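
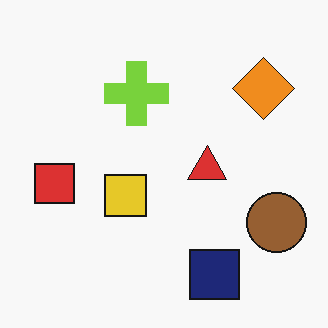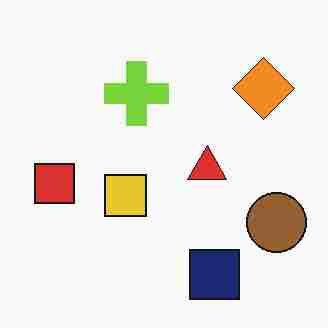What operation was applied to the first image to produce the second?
The image was heavily JPEG-compressed with obvious blocking artifacts.

Blocky 8×8 compression artifacts appear around shape edges and the flat background shows ringing — characteristic JPEG degradation.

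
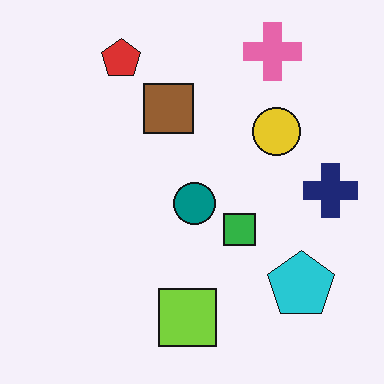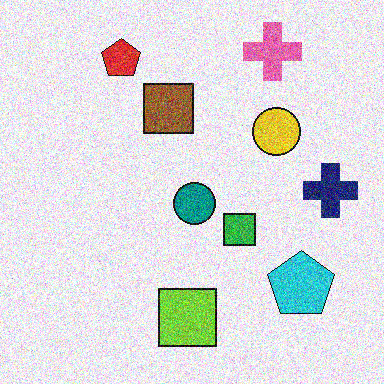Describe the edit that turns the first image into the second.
The image was degraded with heavy additive noise.

Random speckle covers the whole image, including the flat background.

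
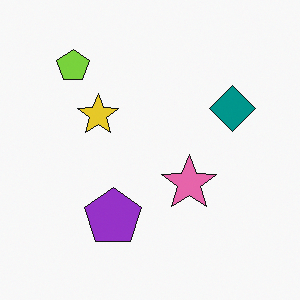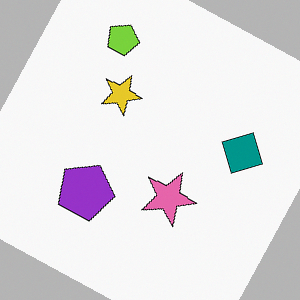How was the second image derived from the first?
It was rotated clockwise by a clearly visible amount.

Every shape is tilted by the same angle and the image corners show triangular fill wedges — a whole-image rotation by a non-right angle.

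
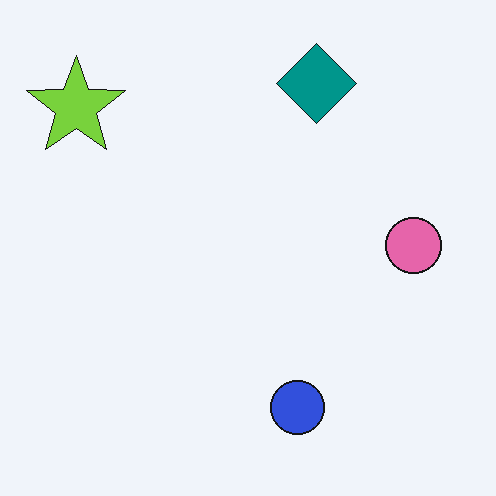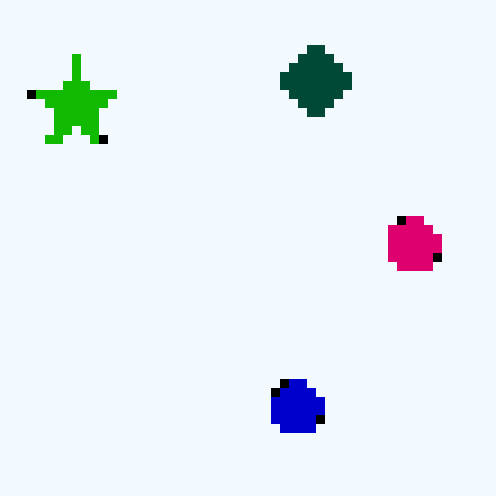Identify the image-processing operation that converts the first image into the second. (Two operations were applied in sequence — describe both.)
The image was boosted in contrast, then coarsely pixelated.

Tones are pushed away from mid-grey across the whole image — a global contrast change. Shapes are reduced to large square blocks; fine edges and outlines are lost — a downscale-then-upscale (mosaic) effect.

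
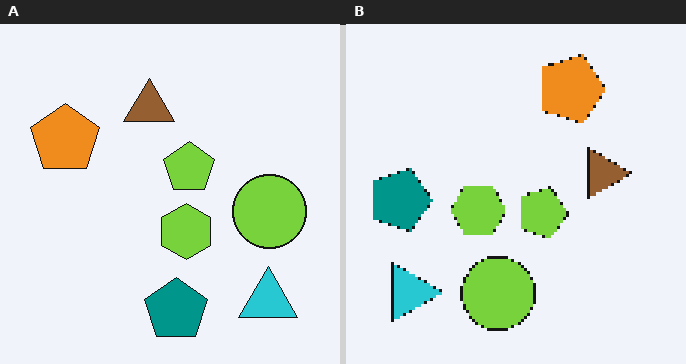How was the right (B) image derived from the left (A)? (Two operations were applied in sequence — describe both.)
The right (B) image is the left (A) rotated 90° clockwise, then lightly pixelated (a mild mosaic effect).

The cyan triangle sits in the bottom-right of the left (A) image and the bottom-left of the right (B) — consistent with a whole-image 90° clockwise rotation. Shapes are reduced to large square blocks; fine edges and outlines are lost — a downscale-then-upscale (mosaic) effect.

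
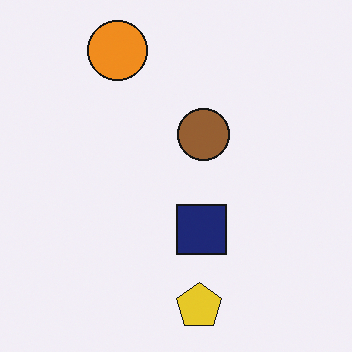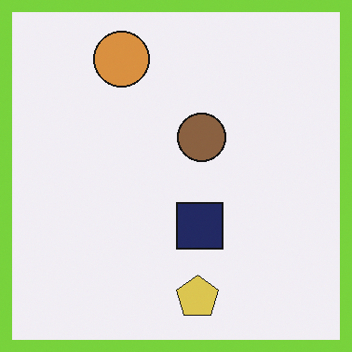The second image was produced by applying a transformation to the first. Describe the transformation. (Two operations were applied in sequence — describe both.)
The second image is the first slightly desaturated, then framed with a lime border.

All colors are more muted and greyish — a global saturation change. A solid lime frame runs around the edge of the second image, with the content slightly shrunk inside it.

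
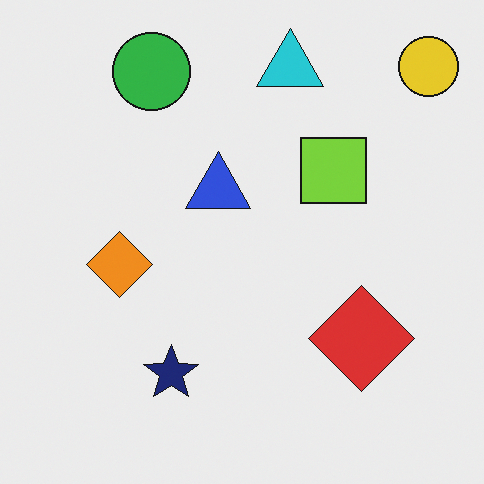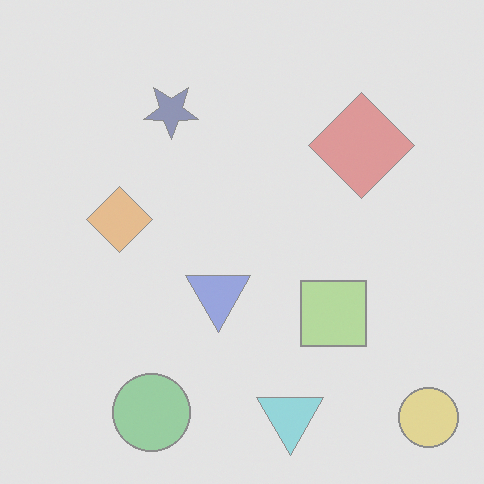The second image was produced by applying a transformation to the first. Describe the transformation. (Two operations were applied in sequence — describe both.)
Washed out (contrast reduced), then flipped vertically (top ↔ bottom).

Tones are pushed toward mid-grey across the whole image — a global contrast change. The yellow circle is in the top-right of the first image and the bottom-right of the second — shapes on opposite sides of the horizontal midline have swapped in a mirror flip.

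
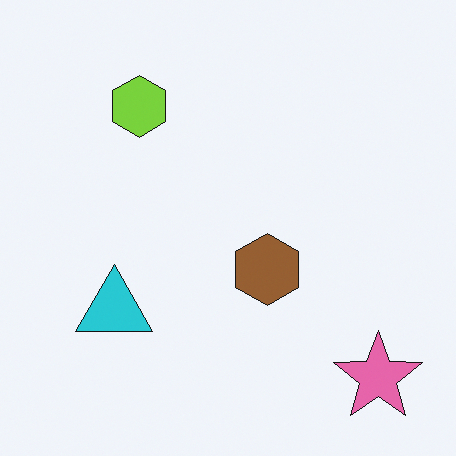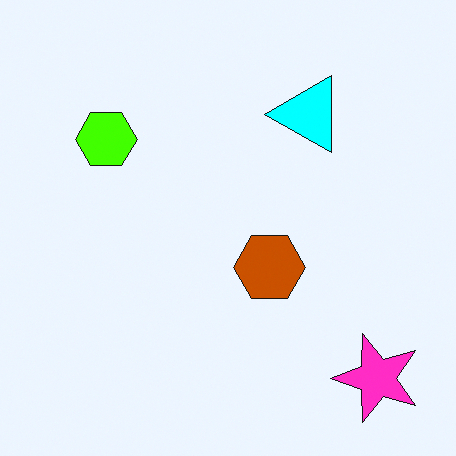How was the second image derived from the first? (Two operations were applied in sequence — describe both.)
The transformation is: transposed (reflected across the top-left ↔ bottom-right diagonal), then made much more vivid (saturation change).

Shapes have swapped their row and column positions — what was in the top-right is now in the bottom-left — a diagonal reflection. All colors are more vivid — a global saturation change.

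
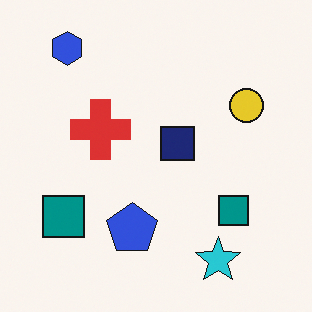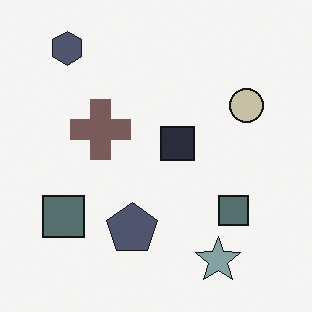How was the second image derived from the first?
The image was made much more muted (saturation change).

All colors are more muted and greyish — a global saturation change.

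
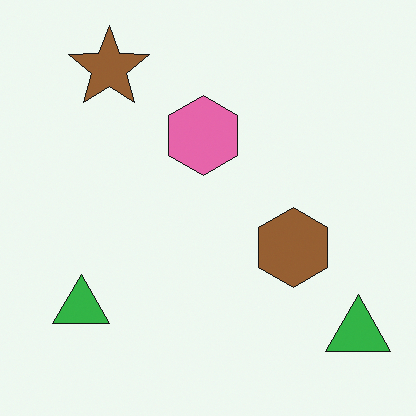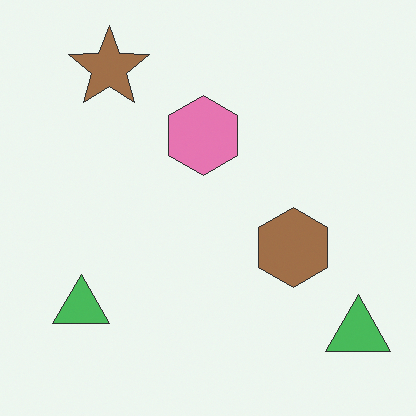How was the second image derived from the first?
It was given slightly reduced contrast.

Tones are pushed toward mid-grey across the whole image — a global contrast change.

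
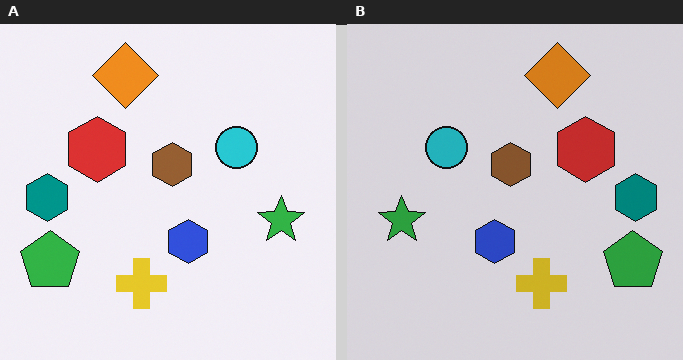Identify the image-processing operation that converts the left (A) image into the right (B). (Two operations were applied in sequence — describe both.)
The image was flipped horizontally (left ↔ right), then slightly darkened.

The teal hexagon is in the left of the left (A) image and the right of the right (B) — shapes on opposite sides of the vertical midline have swapped in a mirror flip. Every pixel — background and shapes alike — is uniformly darkened.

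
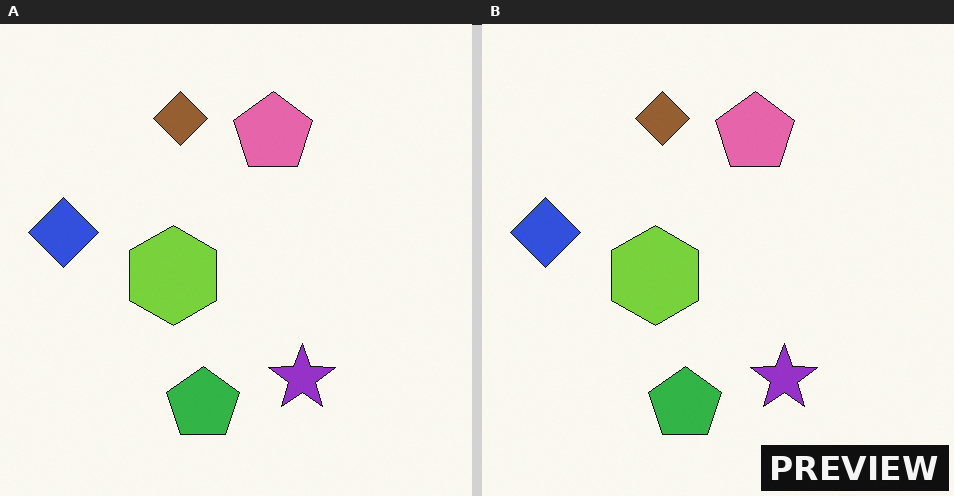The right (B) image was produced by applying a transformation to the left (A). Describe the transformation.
The image was watermarked with the text "PREVIEW" in the lower-right corner.

A dark label reading "PREVIEW" appears in the lower-right corner.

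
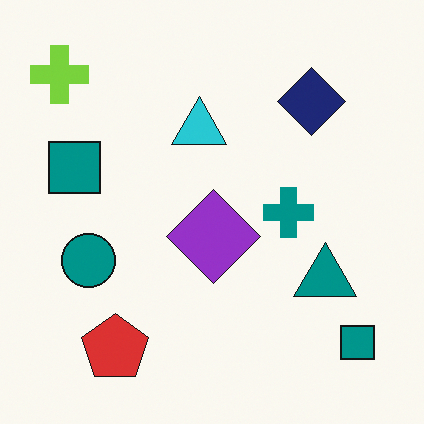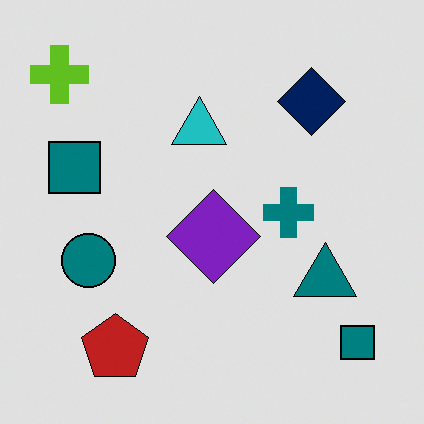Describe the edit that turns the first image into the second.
It was moderately posterized.

Each flat color has snapped to a coarser quantized level — most visibly, the near-white background has dropped to a flat grey.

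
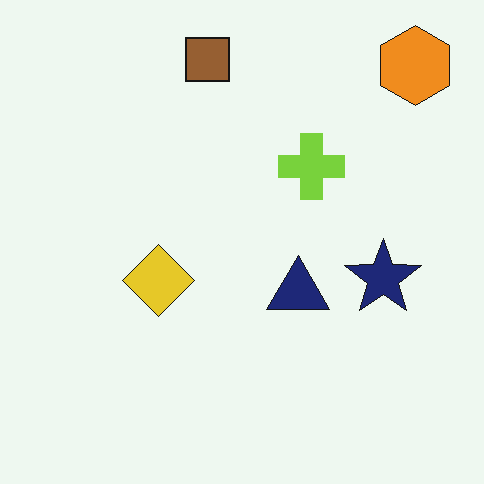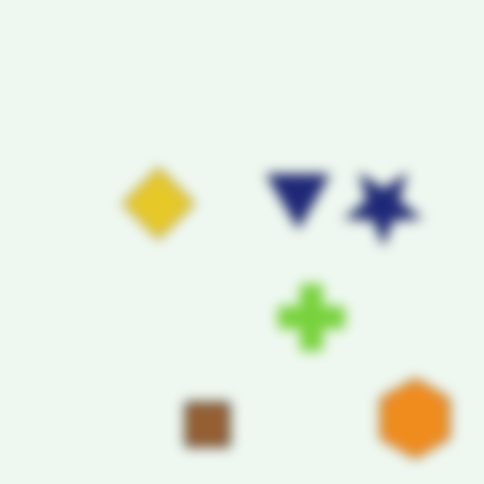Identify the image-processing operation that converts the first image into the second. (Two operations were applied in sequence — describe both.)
The second image is the first heavily blurred, then flipped vertically (top ↔ bottom).

Shape edges and outlines are uniformly softened across the whole image. The brown square is in the top of the first image and the bottom of the second — shapes on opposite sides of the horizontal midline have swapped in a mirror flip.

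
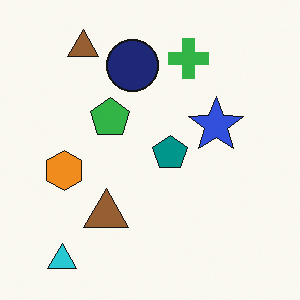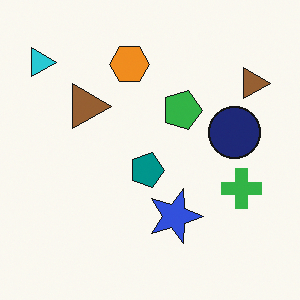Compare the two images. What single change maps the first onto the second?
The second image is the first rotated 90° clockwise.

The cyan triangle sits in the bottom-left of the first image and the top-left of the second — consistent with a whole-image 90° clockwise rotation.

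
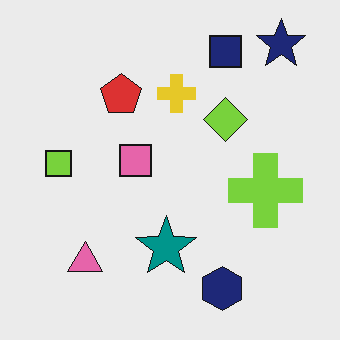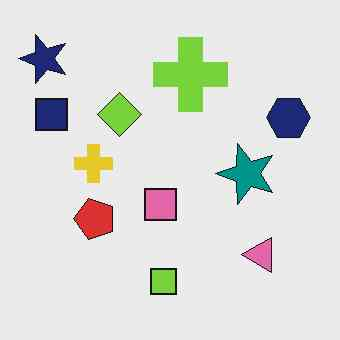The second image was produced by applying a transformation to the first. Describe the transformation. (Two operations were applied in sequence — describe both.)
The second image is the first rotated 90° counter-clockwise, then JPEG-compressed with visible artifacts.

The navy star sits in the top-right of the first image and the top-left of the second — consistent with a whole-image 90° counter-clockwise rotation. Blocky 8×8 compression artifacts appear around shape edges and the flat background shows ringing — characteristic JPEG degradation.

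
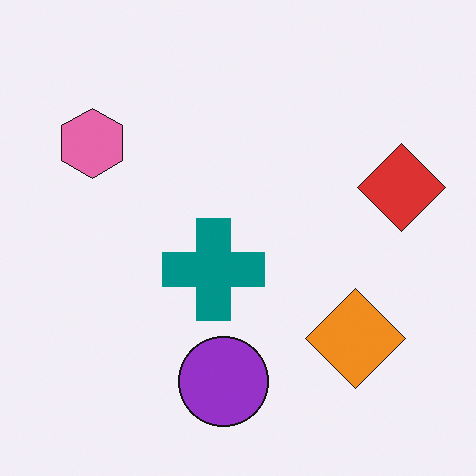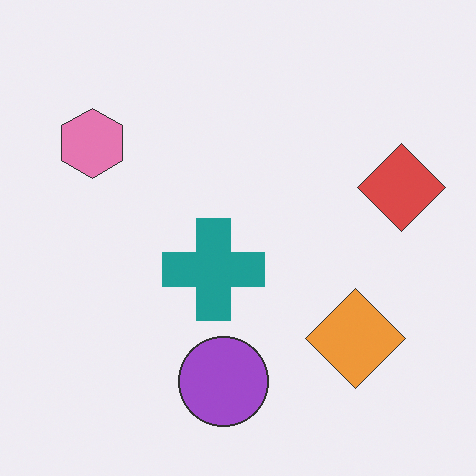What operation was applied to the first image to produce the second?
The transformation is: given slightly reduced contrast.

Tones are pushed toward mid-grey across the whole image — a global contrast change.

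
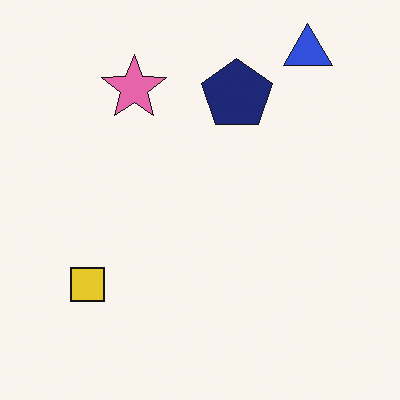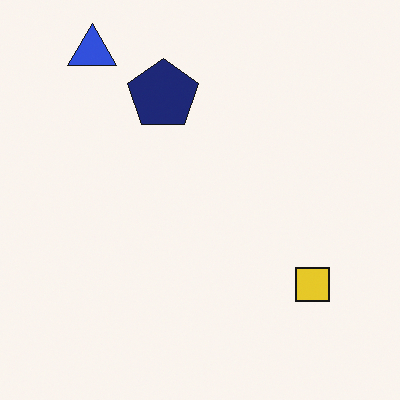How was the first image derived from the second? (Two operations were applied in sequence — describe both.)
The transformation is: flipped horizontally (left ↔ right), then overlaid with an additional pink star.

The yellow square is in the bottom-right of the second image and the bottom-left of the first — shapes on opposite sides of the vertical midline have swapped in a mirror flip. A pink star appears in the first image that is absent from the second.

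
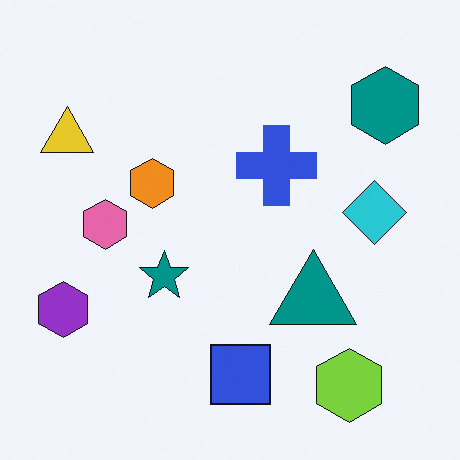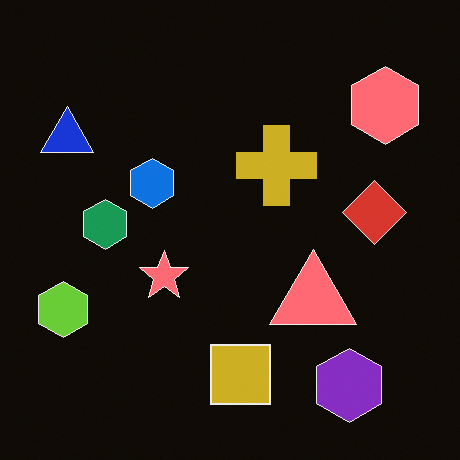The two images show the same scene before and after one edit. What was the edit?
The image was color-inverted (negative).

The light background has become dark and every shape's color is its complement — a photographic negative.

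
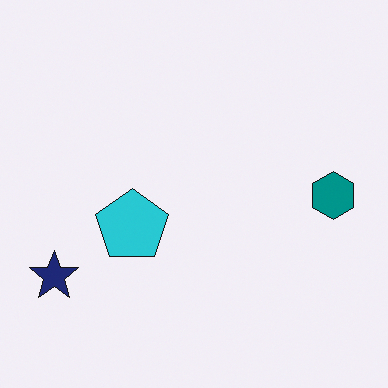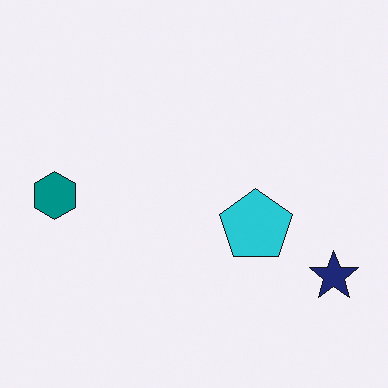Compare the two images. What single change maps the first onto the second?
The second image is the first flipped horizontally (left ↔ right).

The navy star is in the bottom-left of the first image and the bottom-right of the second — shapes on opposite sides of the vertical midline have swapped in a mirror flip.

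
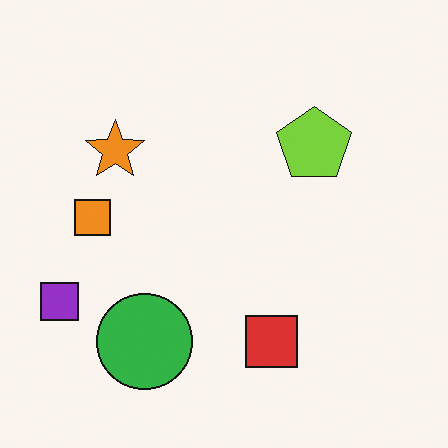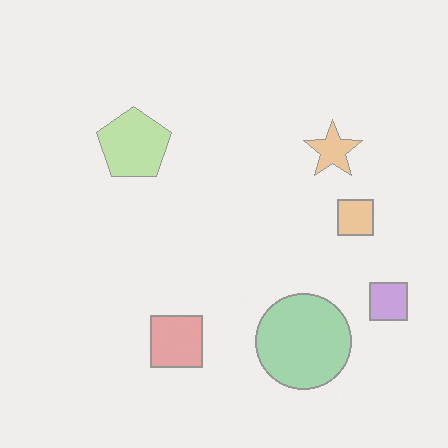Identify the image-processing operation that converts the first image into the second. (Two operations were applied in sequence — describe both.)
Washed out (contrast reduced), then flipped horizontally (left ↔ right).

Tones are pushed toward mid-grey across the whole image — a global contrast change. The purple square is in the bottom-left of the first image and the bottom-right of the second — shapes on opposite sides of the vertical midline have swapped in a mirror flip.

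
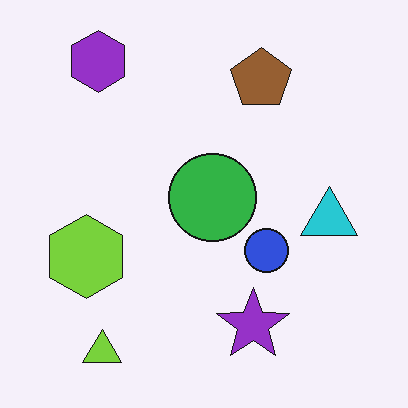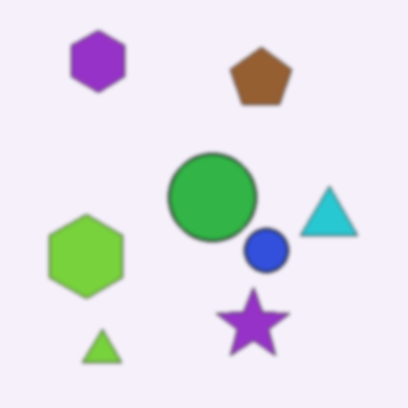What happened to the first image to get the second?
The image was lightly blurred.

Shape edges and outlines are uniformly softened across the whole image.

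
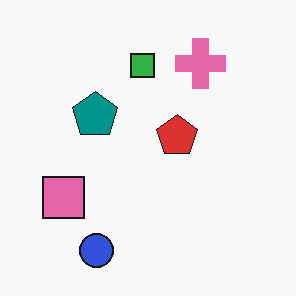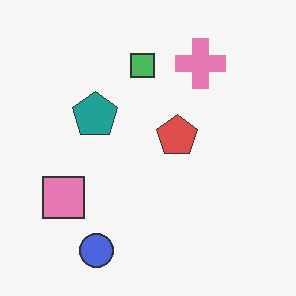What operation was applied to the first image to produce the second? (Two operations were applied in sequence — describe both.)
The transformation is: given slightly reduced contrast, then JPEG-compressed with visible artifacts.

Tones are pushed toward mid-grey across the whole image — a global contrast change. Blocky 8×8 compression artifacts appear around shape edges and the flat background shows ringing — characteristic JPEG degradation.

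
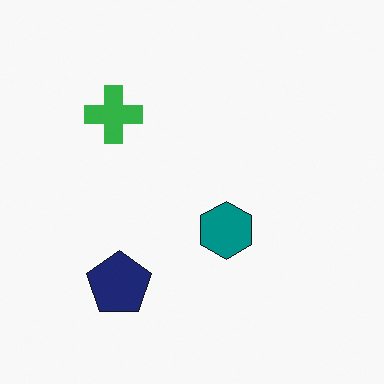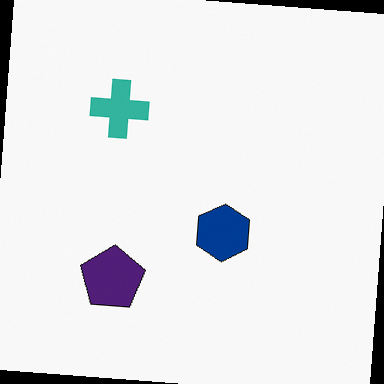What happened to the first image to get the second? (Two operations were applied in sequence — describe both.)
Rotated clockwise by a small amount, then hue-shifted slightly.

Every shape is tilted by the same angle and the image corners show triangular fill wedges — a whole-image rotation by a non-right angle. Every shape's color has rotated by the same amount around the hue wheel — a uniform hue shift.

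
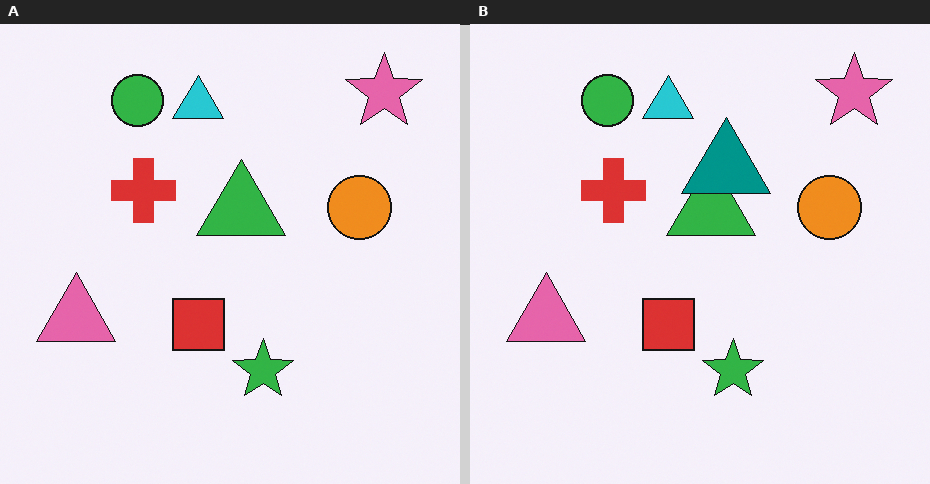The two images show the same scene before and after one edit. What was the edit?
This is the original image overlaid with an additional teal triangle.

A teal triangle appears in the right (B) image that is absent from the left (A).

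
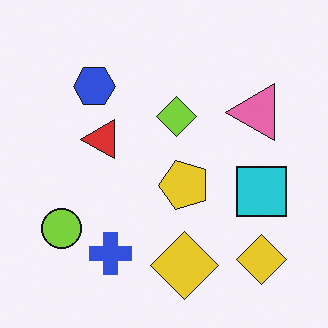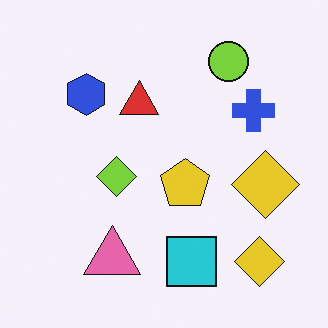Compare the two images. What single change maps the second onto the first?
The transformation is: transposed (reflected across the top-left ↔ bottom-right diagonal).

Shapes have swapped their row and column positions — what was in the top-right is now in the bottom-left — a diagonal reflection.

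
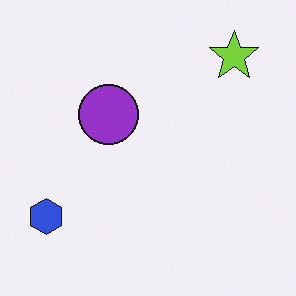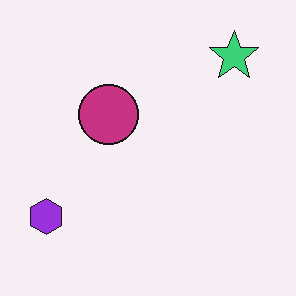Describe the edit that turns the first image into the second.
It was hue-shifted slightly.

Every shape's color has rotated by the same amount around the hue wheel — a uniform hue shift.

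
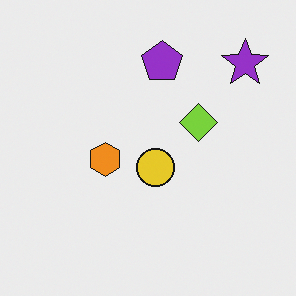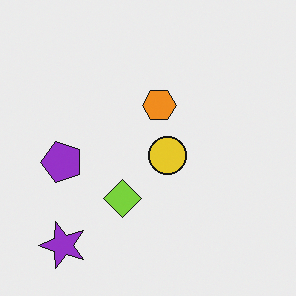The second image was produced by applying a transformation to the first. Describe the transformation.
Transposed (reflected across the top-left ↔ bottom-right diagonal).

Shapes have swapped their row and column positions — what was in the top-right is now in the bottom-left — a diagonal reflection.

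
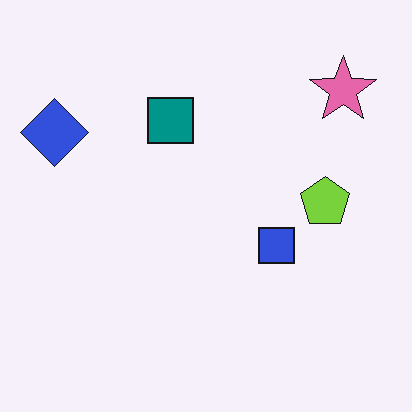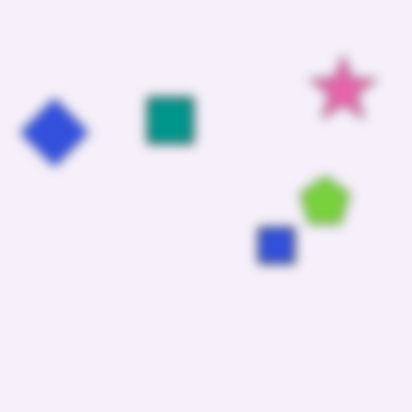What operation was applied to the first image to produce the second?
The image was strongly gaussian-blurred.

Shape edges and outlines are uniformly softened across the whole image.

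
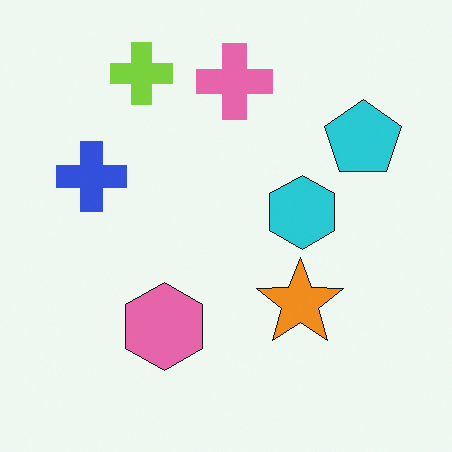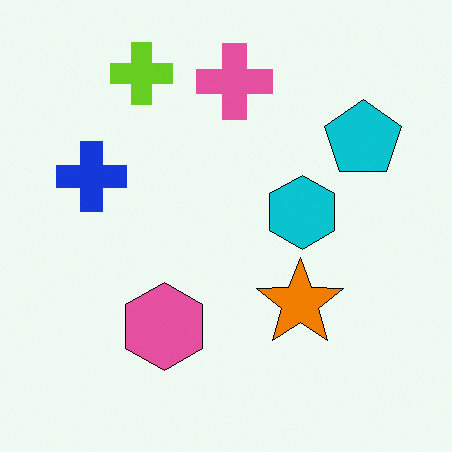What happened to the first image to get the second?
The transformation is: given slightly increased contrast.

Tones are pushed away from mid-grey across the whole image — a global contrast change.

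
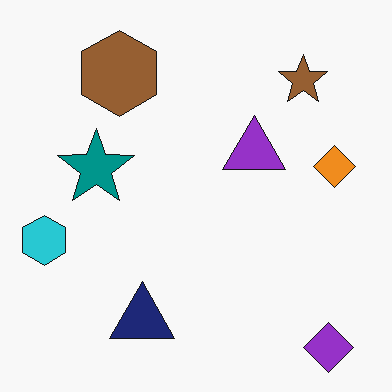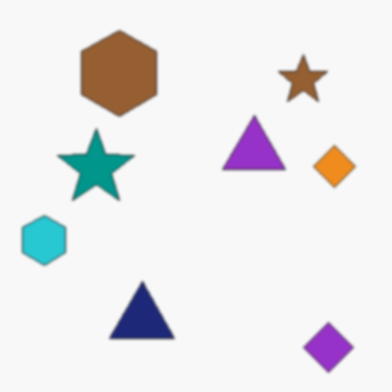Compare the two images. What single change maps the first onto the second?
The transformation is: given a subtle gaussian blur.

Shape edges and outlines are uniformly softened across the whole image.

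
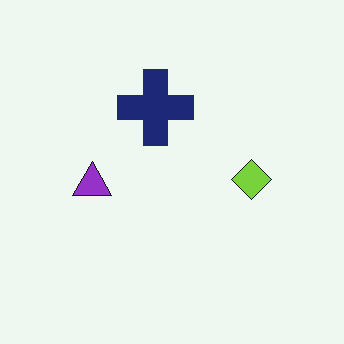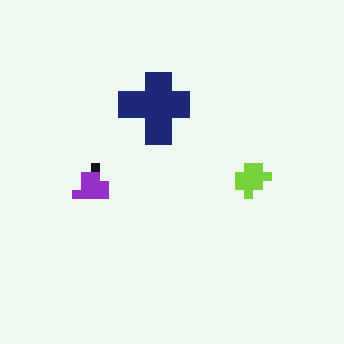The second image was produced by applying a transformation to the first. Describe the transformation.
This is the original image heavily pixelated into large blocks.

Shapes are reduced to large square blocks; fine edges and outlines are lost — a downscale-then-upscale (mosaic) effect.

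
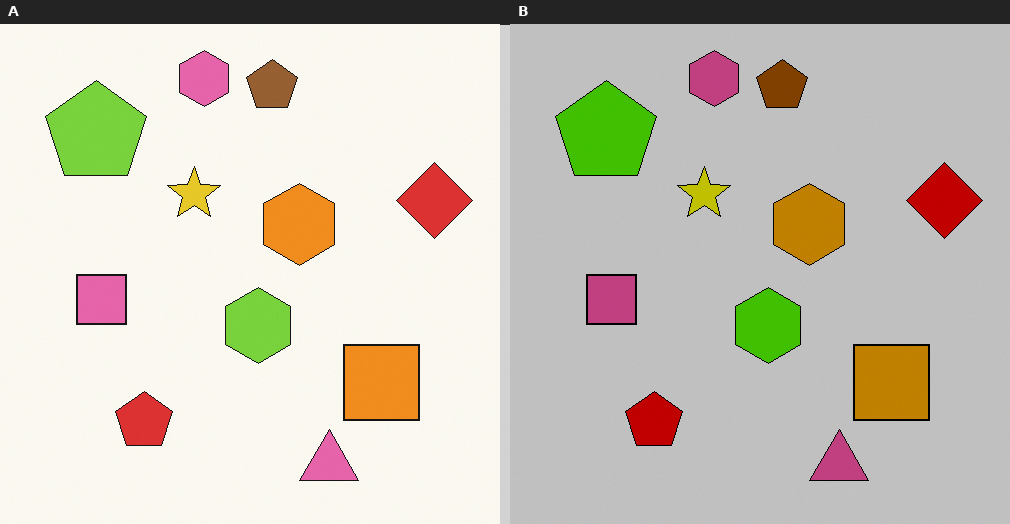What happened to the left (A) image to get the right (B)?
The right (B) image is the left (A) aggressively posterized.

Each flat color has snapped to a coarser quantized level — most visibly, the near-white background has dropped to a flat grey.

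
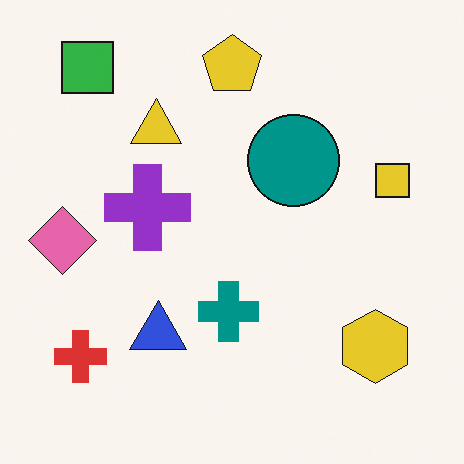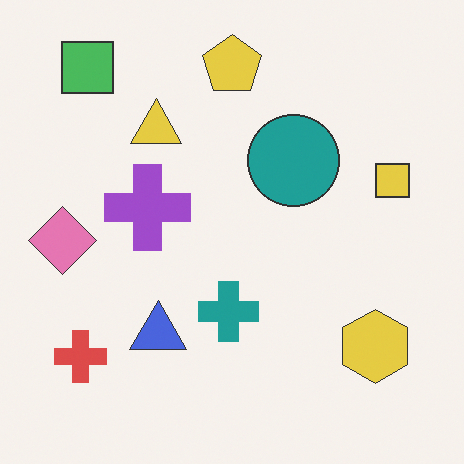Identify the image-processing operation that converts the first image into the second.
The transformation is: given slightly reduced contrast.

Tones are pushed toward mid-grey across the whole image — a global contrast change.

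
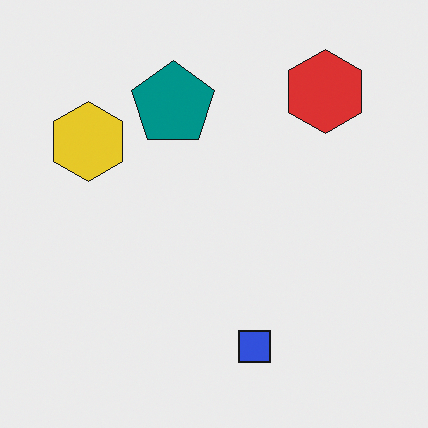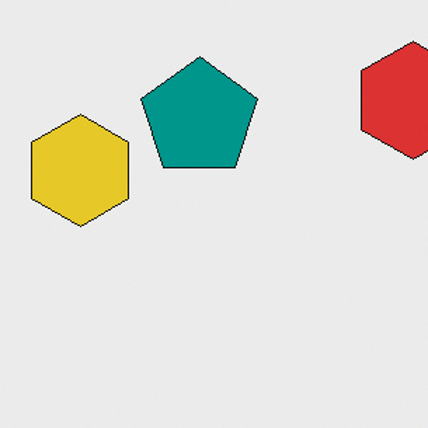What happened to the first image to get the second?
The image was cropped to a modestly smaller region and rescaled.

The visible shapes are larger and the field of view is narrower; shapes near the original edges may be partly or wholly outside the frame — a crop-and-rescale.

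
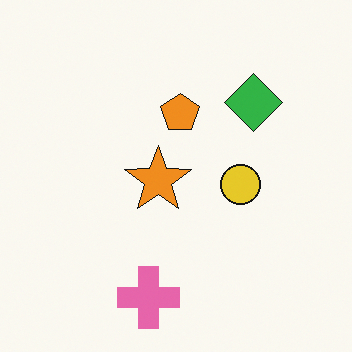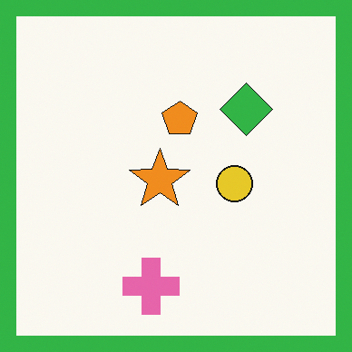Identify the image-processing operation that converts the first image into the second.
This is the original image framed with a green border.

A solid green frame runs around the edge of the second image, with the content slightly shrunk inside it.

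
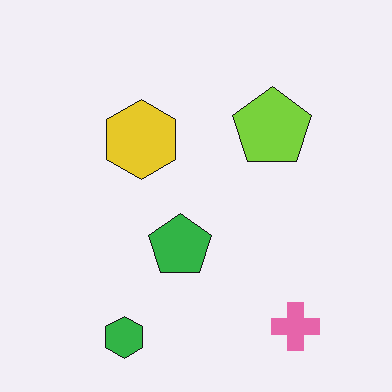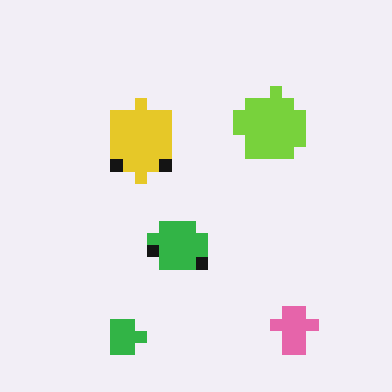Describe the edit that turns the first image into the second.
It was coarsely pixelated.

Shapes are reduced to large square blocks; fine edges and outlines are lost — a downscale-then-upscale (mosaic) effect.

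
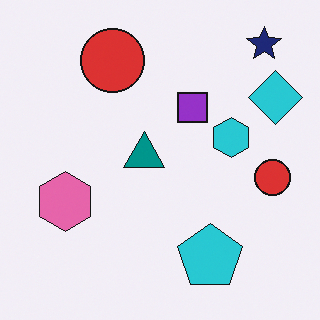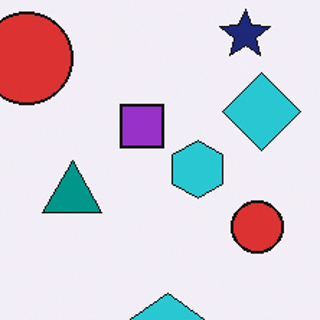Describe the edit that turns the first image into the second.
The transformation is: cropped slightly and scaled back up.

The visible shapes are larger and the field of view is narrower; shapes near the original edges may be partly or wholly outside the frame — a crop-and-rescale.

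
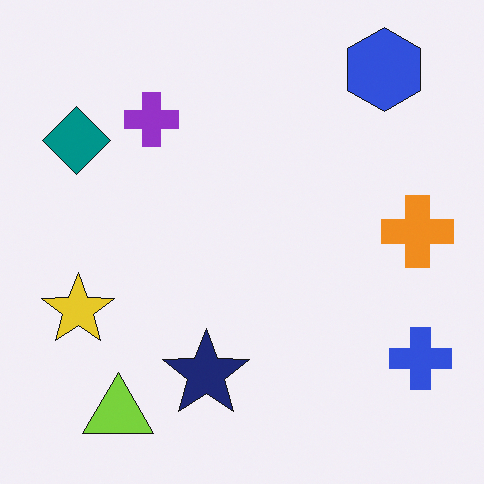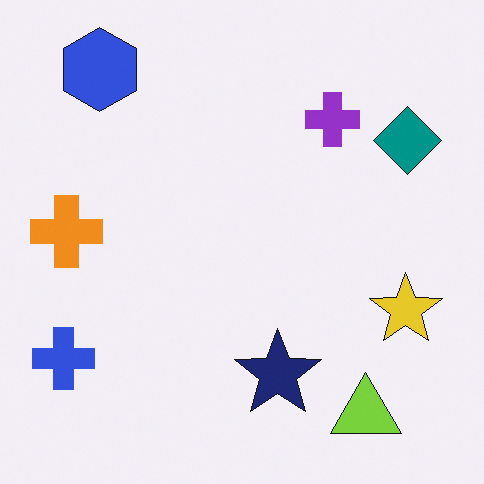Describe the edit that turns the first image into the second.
It was flipped horizontally (left ↔ right).

The blue cross is in the bottom-right of the first image and the bottom-left of the second — shapes on opposite sides of the vertical midline have swapped in a mirror flip.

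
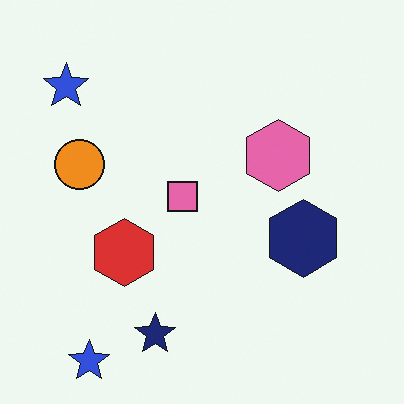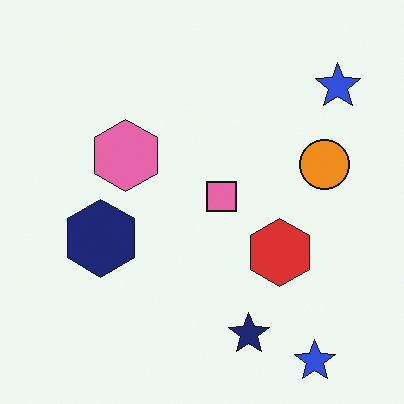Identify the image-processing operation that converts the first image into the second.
This is the original image flipped horizontally (left ↔ right).

The orange circle is in the left of the first image and the right of the second — shapes on opposite sides of the vertical midline have swapped in a mirror flip.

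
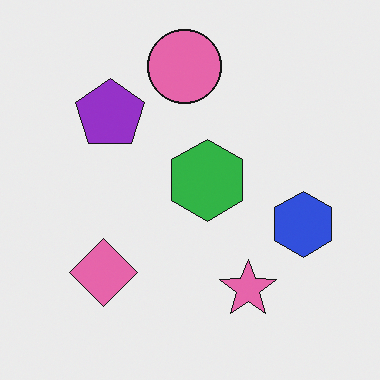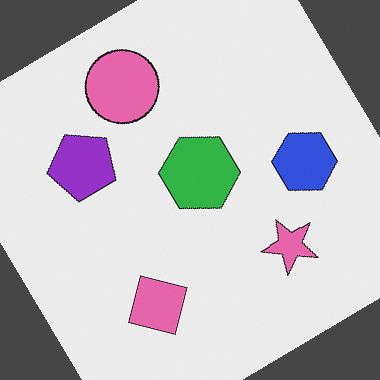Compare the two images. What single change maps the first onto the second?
The second image is the first rotated counter-clockwise by a large amount — several tens of degrees.

Every shape is tilted by the same angle and the image corners show triangular fill wedges — a whole-image rotation by a non-right angle.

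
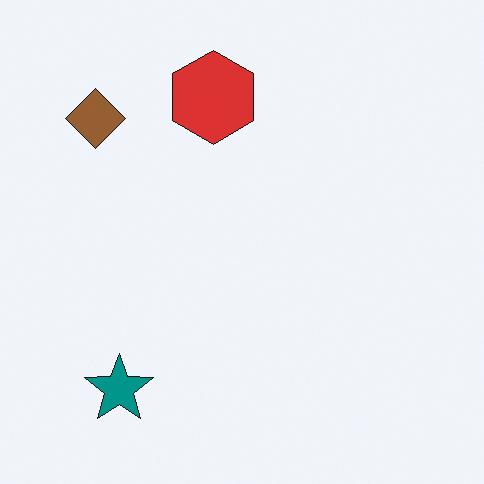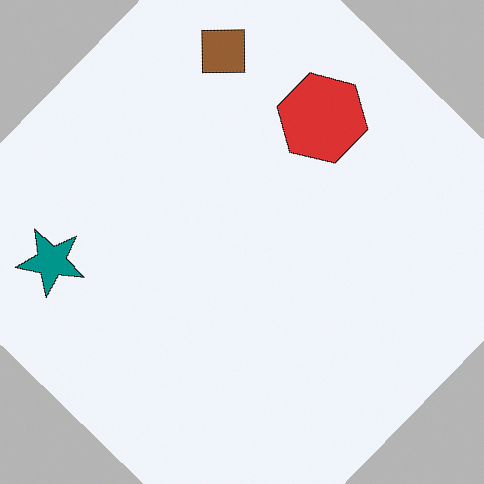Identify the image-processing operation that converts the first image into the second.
The image was rotated clockwise by a large amount — several tens of degrees.

Every shape is tilted by the same angle and the image corners show triangular fill wedges — a whole-image rotation by a non-right angle.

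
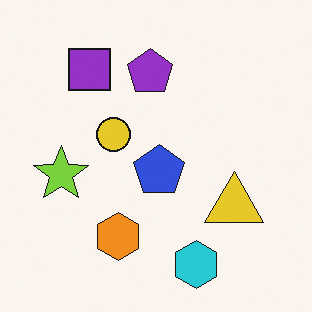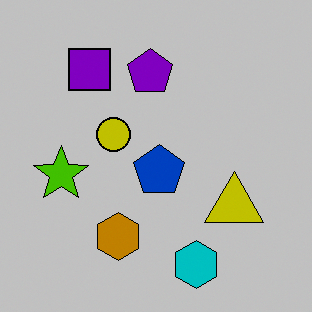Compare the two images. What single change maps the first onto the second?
The transformation is: heavily posterized to just a handful of flat colors.

Each flat color has snapped to a coarser quantized level — most visibly, the near-white background has dropped to a flat grey.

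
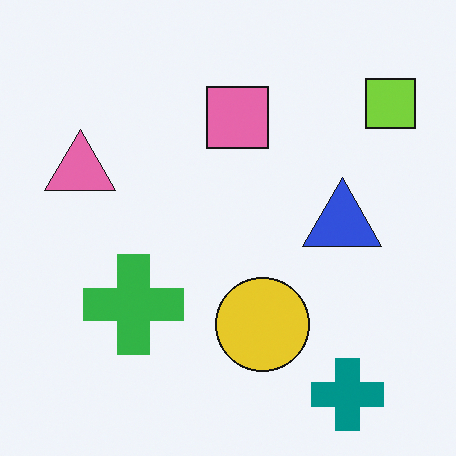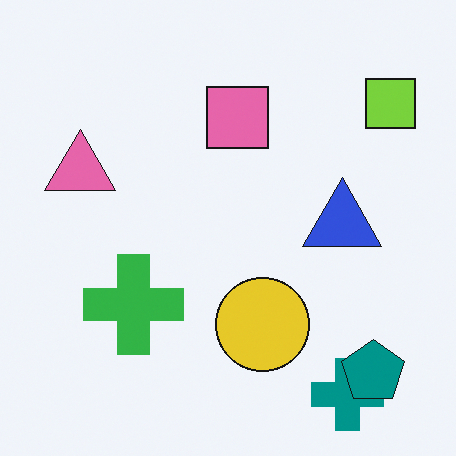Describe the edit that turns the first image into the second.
The second image is the first overlaid with an additional teal pentagon.

A teal pentagon appears in the second image that is absent from the first.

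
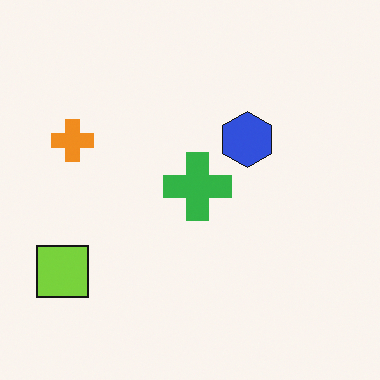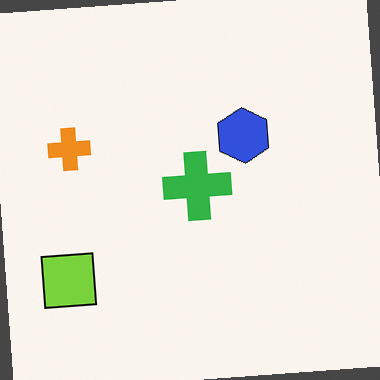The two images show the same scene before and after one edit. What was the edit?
The transformation is: rotated counter-clockwise by a small amount.

Every shape is tilted by the same angle and the image corners show triangular fill wedges — a whole-image rotation by a non-right angle.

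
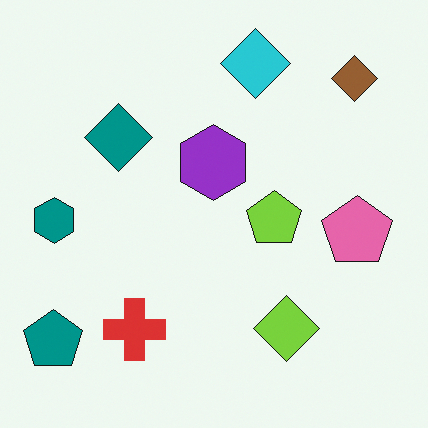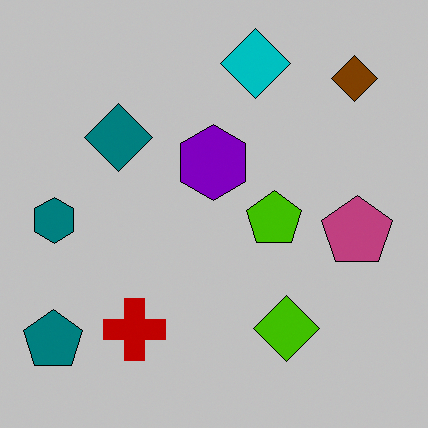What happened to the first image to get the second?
The image was aggressively posterized.

Each flat color has snapped to a coarser quantized level — most visibly, the near-white background has dropped to a flat grey.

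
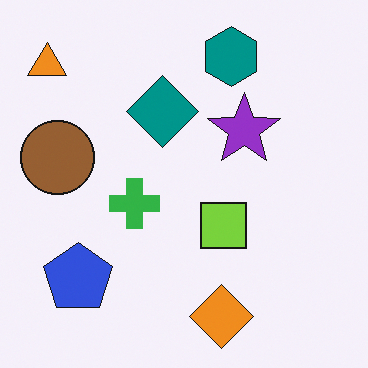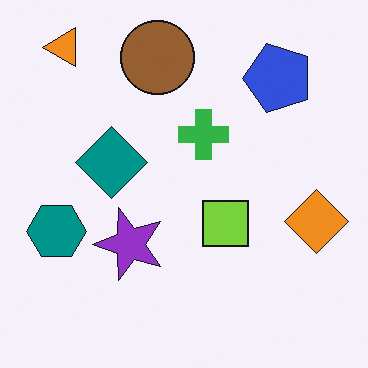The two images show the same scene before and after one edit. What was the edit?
It was transposed (reflected across the top-left ↔ bottom-right diagonal).

Shapes have swapped their row and column positions — what was in the top-right is now in the bottom-left — a diagonal reflection.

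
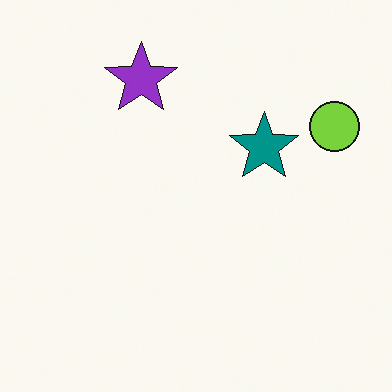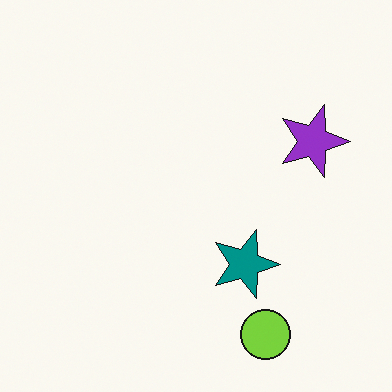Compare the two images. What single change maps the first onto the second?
It was rotated 90° clockwise.

The lime circle sits in the top-right of the first image and the bottom-right of the second — consistent with a whole-image 90° clockwise rotation.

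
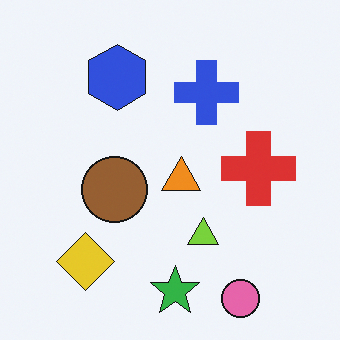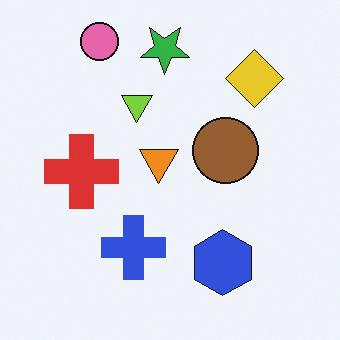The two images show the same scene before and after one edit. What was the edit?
Rotated 180°.

The pink circle sits in the bottom-right of the first image and the top-left of the second — consistent with a whole-image 180° rotation.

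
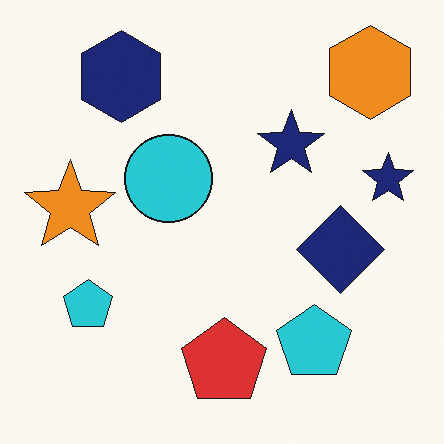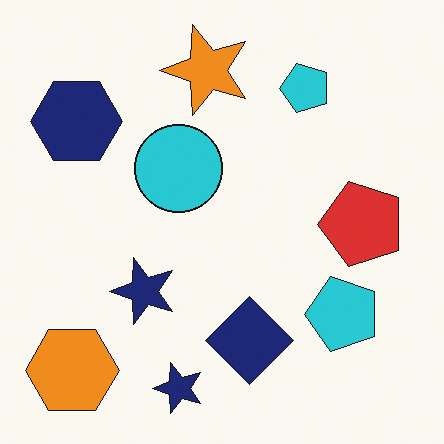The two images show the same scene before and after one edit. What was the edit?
Transposed (reflected across the top-left ↔ bottom-right diagonal).

Shapes have swapped their row and column positions — what was in the top-right is now in the bottom-left — a diagonal reflection.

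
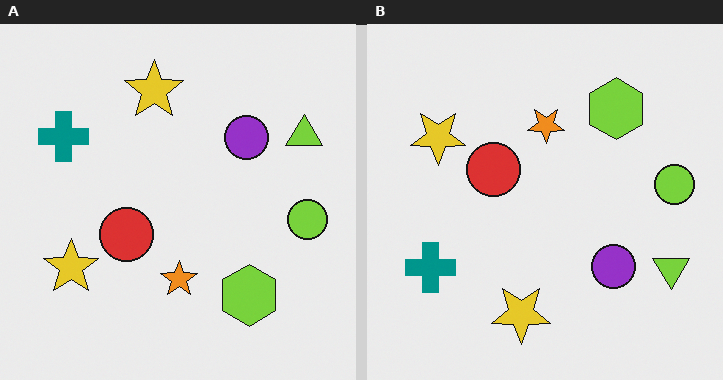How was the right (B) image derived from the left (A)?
The image was flipped vertically (top ↔ bottom).

The lime hexagon is in the bottom-right of the left (A) image and the top-right of the right (B) — shapes on opposite sides of the horizontal midline have swapped in a mirror flip.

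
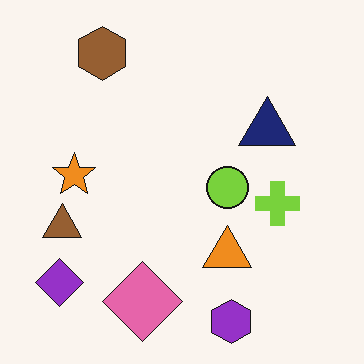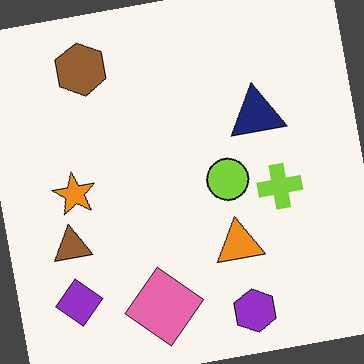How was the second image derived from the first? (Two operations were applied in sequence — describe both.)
The transformation is: rotated counter-clockwise by a few degrees, then JPEG-compressed with visible artifacts.

Every shape is tilted by the same angle and the image corners show triangular fill wedges — a whole-image rotation by a non-right angle. Blocky 8×8 compression artifacts appear around shape edges and the flat background shows ringing — characteristic JPEG degradation.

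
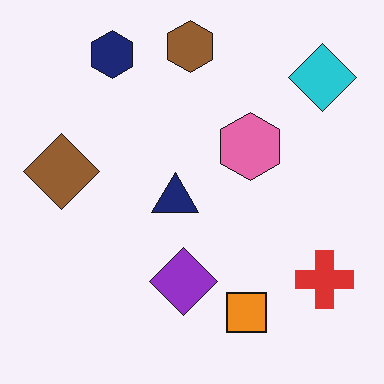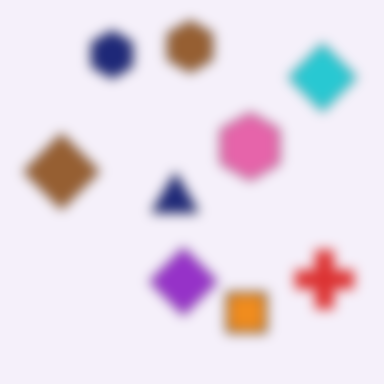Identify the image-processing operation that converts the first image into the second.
This is the original image strongly gaussian-blurred.

Shape edges and outlines are uniformly softened across the whole image.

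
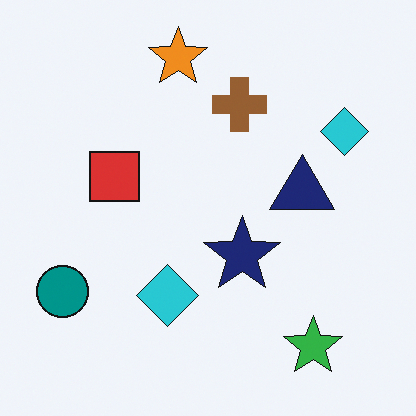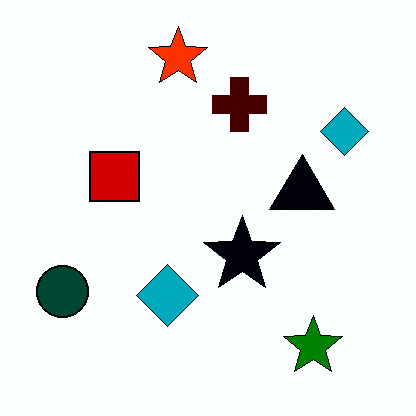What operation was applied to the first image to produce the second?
The transformation is: given much higher contrast.

Tones are pushed away from mid-grey across the whole image — a global contrast change.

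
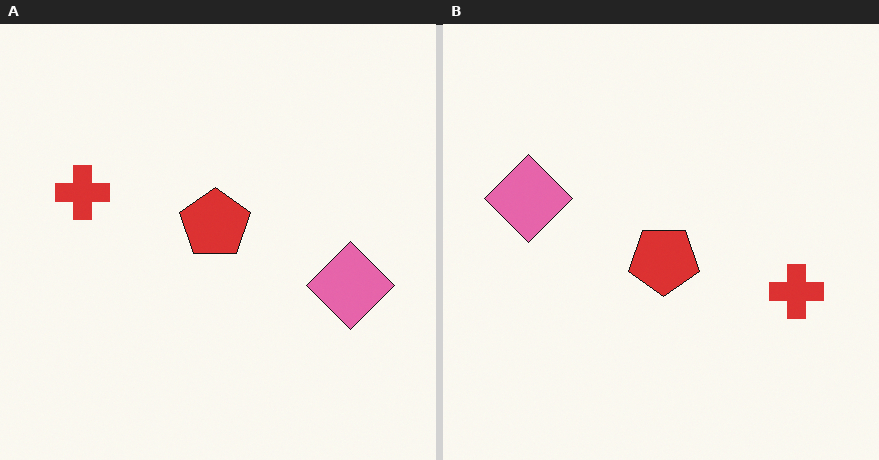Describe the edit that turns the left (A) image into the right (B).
It was rotated 180°.

The red cross sits in the left of the left (A) image and the right of the right (B) — consistent with a whole-image 180° rotation.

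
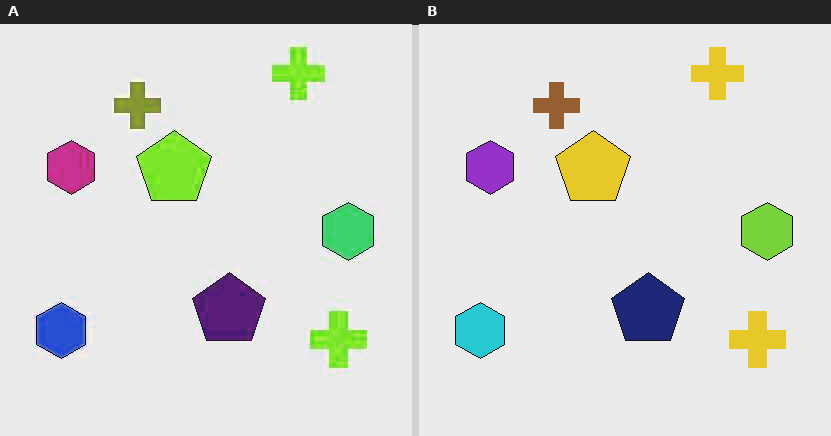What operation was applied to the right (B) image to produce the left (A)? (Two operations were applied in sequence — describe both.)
The image was JPEG-compressed with visible artifacts, then hue-shifted by a small amount.

Blocky 8×8 compression artifacts appear around shape edges and the flat background shows ringing — characteristic JPEG degradation. Every shape's color has rotated by the same amount around the hue wheel — a uniform hue shift.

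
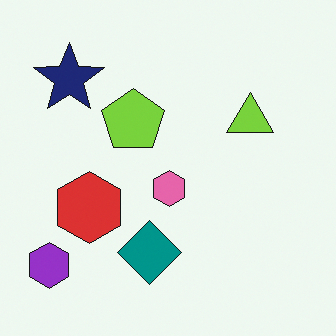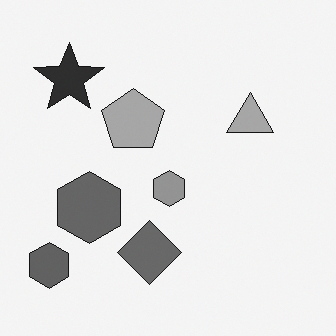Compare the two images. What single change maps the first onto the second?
It was converted to grayscale.

All color is removed — every shape is now a shade of grey.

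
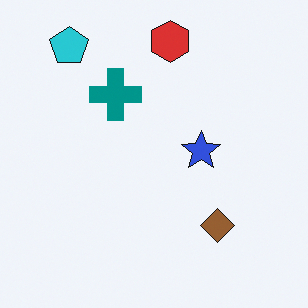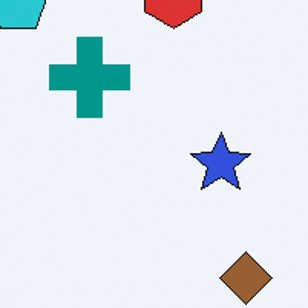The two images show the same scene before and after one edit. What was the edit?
The transformation is: cropped to a modestly smaller region and rescaled.

The visible shapes are larger and the field of view is narrower; shapes near the original edges may be partly or wholly outside the frame — a crop-and-rescale.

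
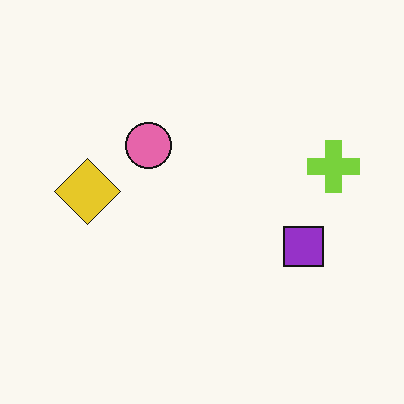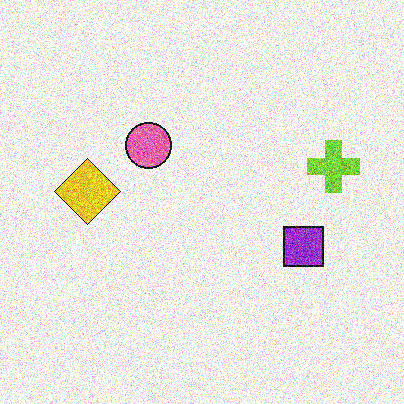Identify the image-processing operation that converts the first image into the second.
The second image is the first degraded with heavy additive noise.

Random speckle covers the whole image, including the flat background.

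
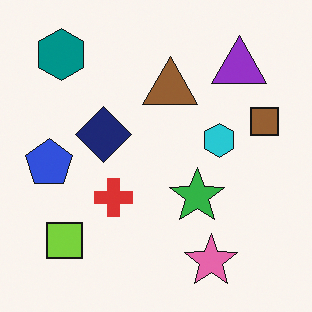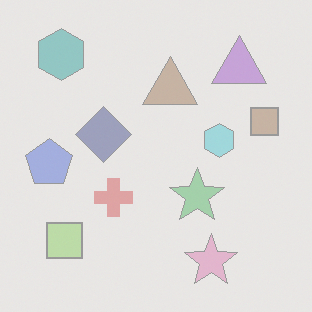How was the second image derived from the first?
It was washed out (contrast reduced).

Tones are pushed toward mid-grey across the whole image — a global contrast change.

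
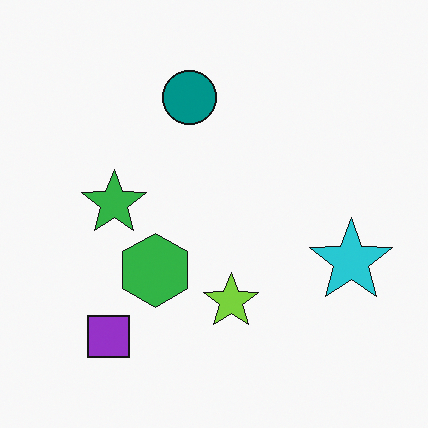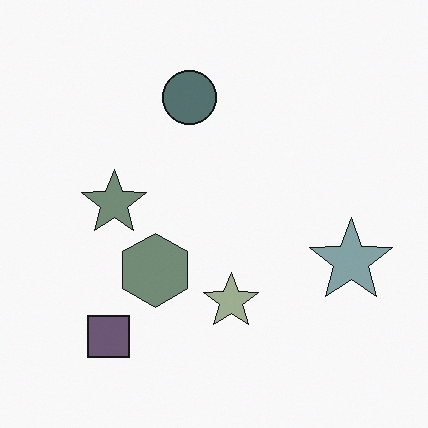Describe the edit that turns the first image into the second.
It was heavily desaturated.

All colors are more muted and greyish — a global saturation change.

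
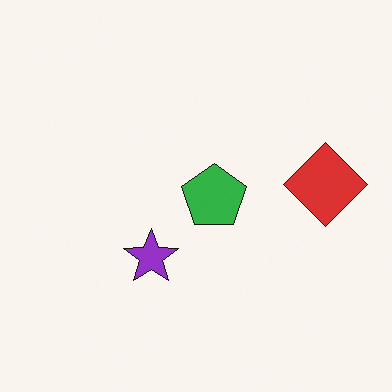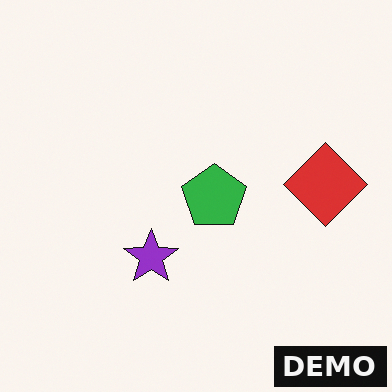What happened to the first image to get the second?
The image was watermarked with the text "DEMO" in the lower-right corner.

A dark label reading "DEMO" appears in the lower-right corner.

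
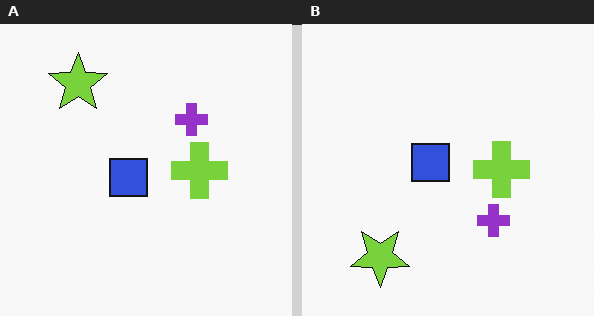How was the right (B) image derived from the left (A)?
The image was flipped vertically (top ↔ bottom).

The lime star is in the top-left of the left (A) image and the bottom-left of the right (B) — shapes on opposite sides of the horizontal midline have swapped in a mirror flip.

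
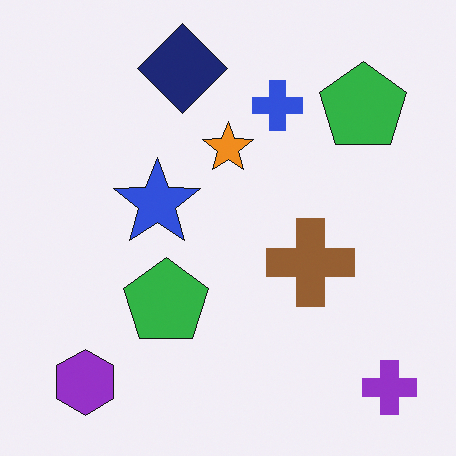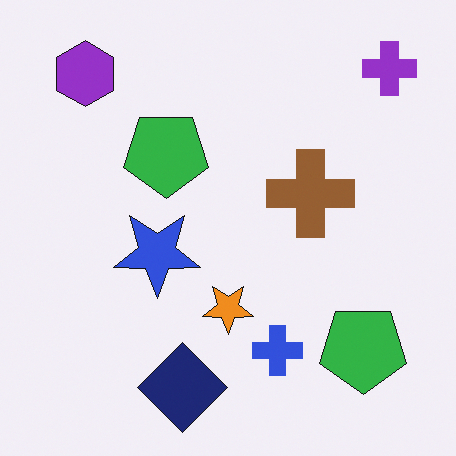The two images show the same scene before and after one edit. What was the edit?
The image was flipped vertically (top ↔ bottom).

The navy diamond is in the top of the first image and the bottom of the second — shapes on opposite sides of the horizontal midline have swapped in a mirror flip.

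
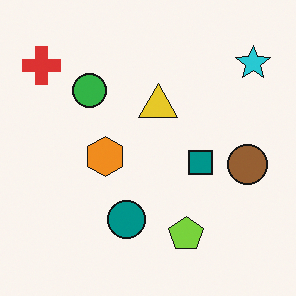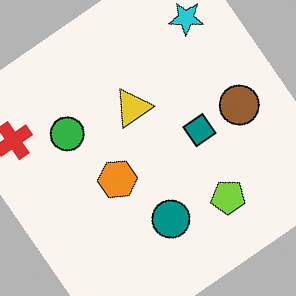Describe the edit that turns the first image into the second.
The image was rotated counter-clockwise by a large amount — several tens of degrees.

Every shape is tilted by the same angle and the image corners show triangular fill wedges — a whole-image rotation by a non-right angle.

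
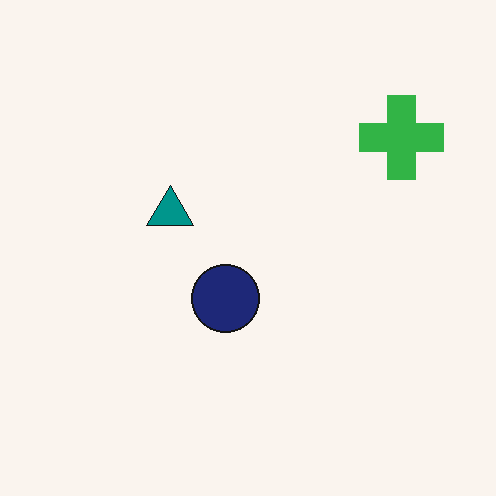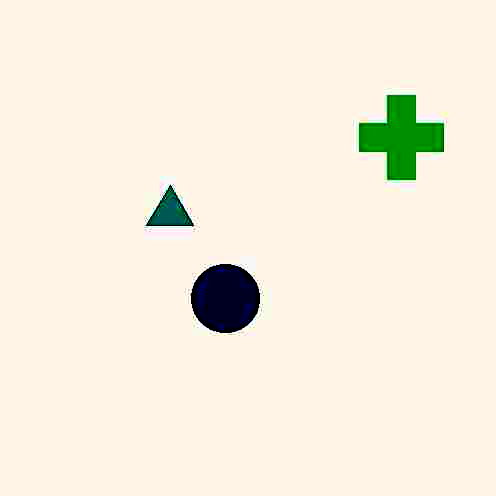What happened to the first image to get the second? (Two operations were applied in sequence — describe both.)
The transformation is: degraded with heavy JPEG compression, then boosted in contrast.

Blocky 8×8 compression artifacts appear around shape edges and the flat background shows ringing — characteristic JPEG degradation. Tones are pushed away from mid-grey across the whole image — a global contrast change.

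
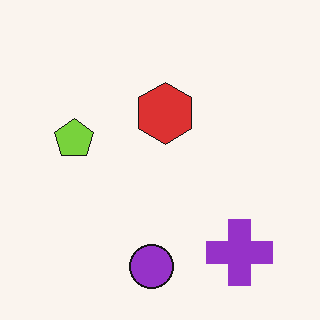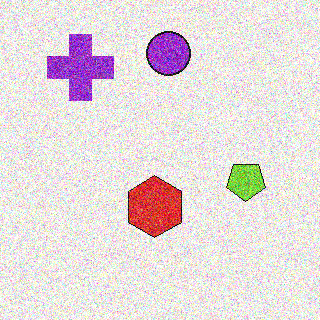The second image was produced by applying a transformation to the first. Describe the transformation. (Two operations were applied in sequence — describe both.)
It was degraded with strong gaussian noise, then rotated 180°.

Random speckle covers the whole image, including the flat background. The purple cross sits in the bottom-right of the first image and the top-left of the second — consistent with a whole-image 180° rotation.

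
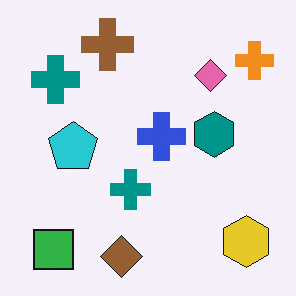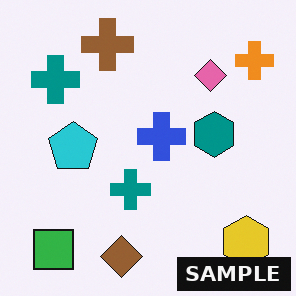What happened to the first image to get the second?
Watermarked with the text "SAMPLE" in the lower-right corner.

A dark label reading "SAMPLE" appears in the lower-right corner.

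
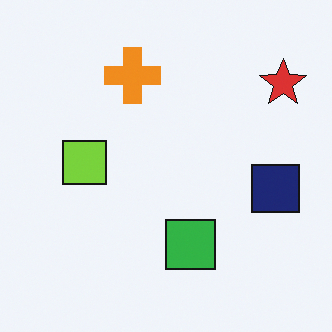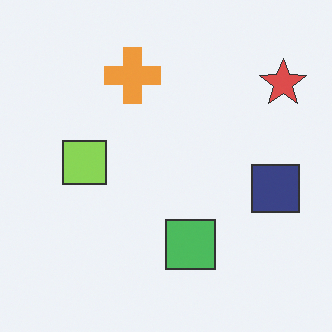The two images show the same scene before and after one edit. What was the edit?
The transformation is: given slightly reduced contrast.

Tones are pushed toward mid-grey across the whole image — a global contrast change.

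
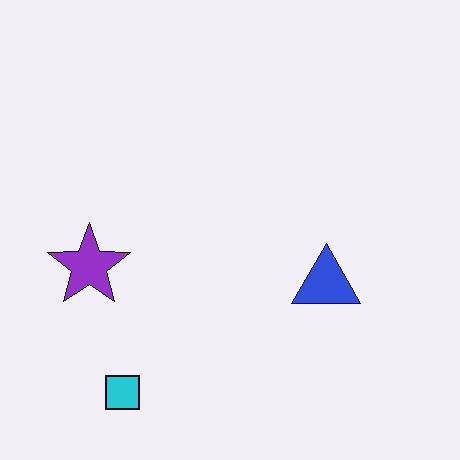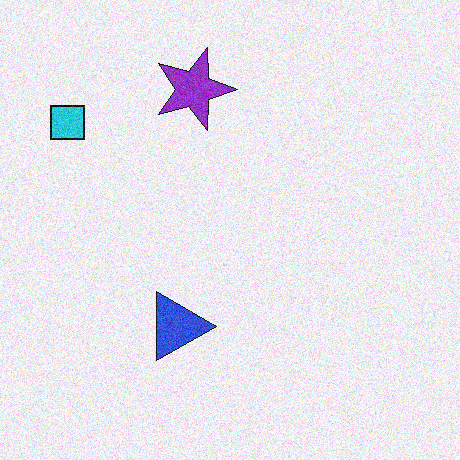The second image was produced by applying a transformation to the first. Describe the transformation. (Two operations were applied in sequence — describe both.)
Rotated 90° clockwise, then degraded with moderate additive noise.

The cyan square sits in the bottom-left of the first image and the top-left of the second — consistent with a whole-image 90° clockwise rotation. Random speckle covers the whole image, including the flat background.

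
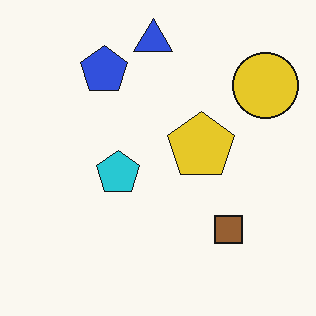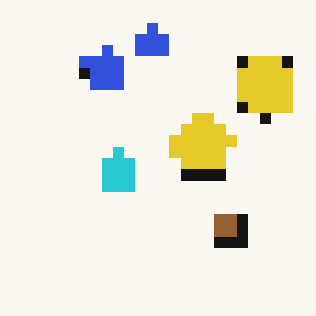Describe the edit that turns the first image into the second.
It was coarsely pixelated.

Shapes are reduced to large square blocks; fine edges and outlines are lost — a downscale-then-upscale (mosaic) effect.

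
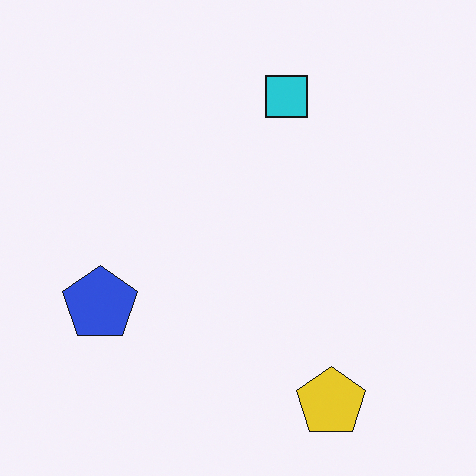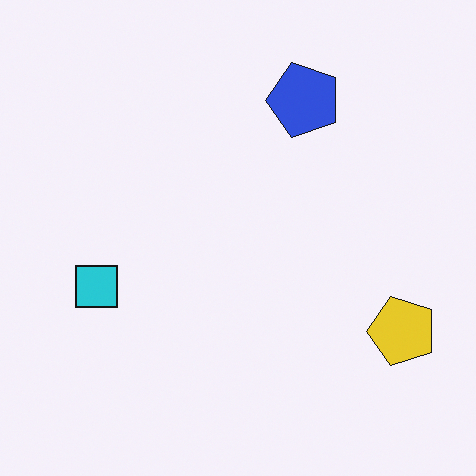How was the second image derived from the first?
It was transposed (reflected across the top-left ↔ bottom-right diagonal).

Shapes have swapped their row and column positions — what was in the top-right is now in the bottom-left — a diagonal reflection.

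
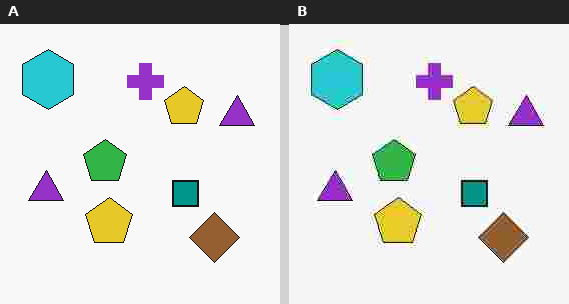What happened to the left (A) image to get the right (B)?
The transformation is: degraded with heavy JPEG compression.

Blocky 8×8 compression artifacts appear around shape edges and the flat background shows ringing — characteristic JPEG degradation.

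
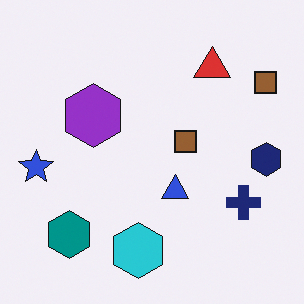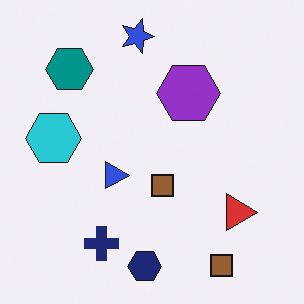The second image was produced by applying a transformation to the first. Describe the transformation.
This is the original image rotated 90° clockwise.

The blue star sits in the left of the first image and the top of the second — consistent with a whole-image 90° clockwise rotation.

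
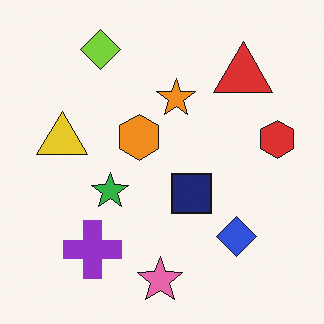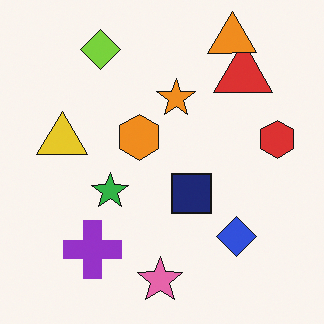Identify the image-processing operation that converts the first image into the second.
The image was overlaid with an additional orange triangle.

An orange triangle appears in the second image that is absent from the first.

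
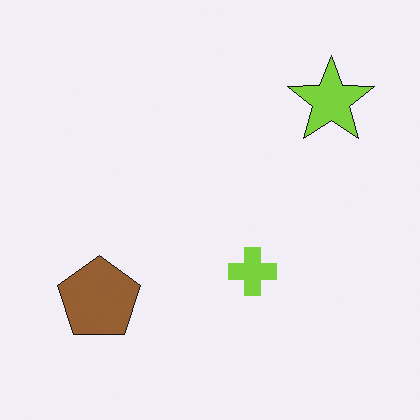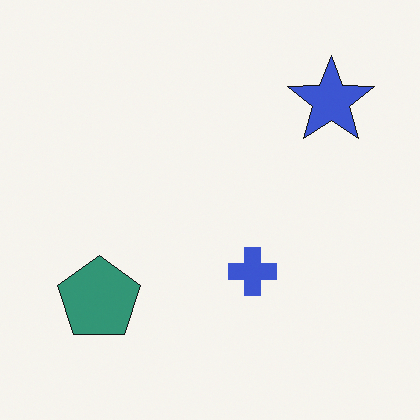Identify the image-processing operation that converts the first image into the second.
The image was hue-shifted noticeably.

Every shape's color has rotated by the same amount around the hue wheel — a uniform hue shift.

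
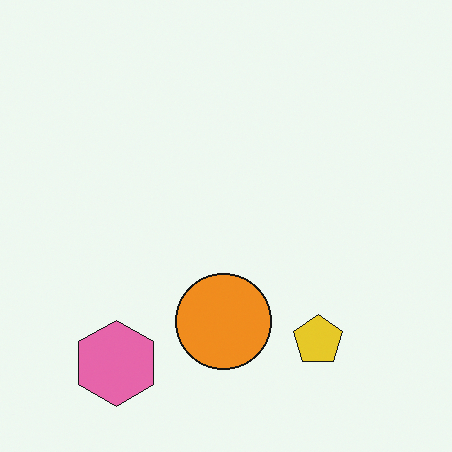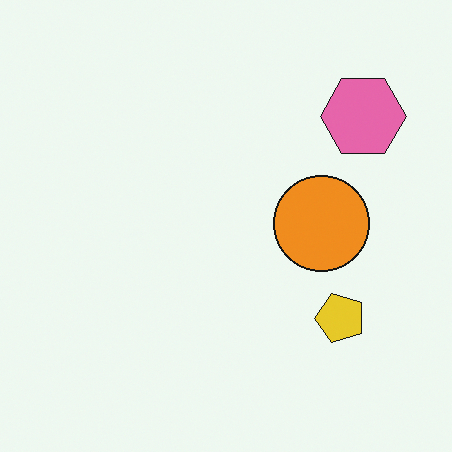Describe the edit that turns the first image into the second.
The transformation is: transposed (reflected across the top-left ↔ bottom-right diagonal).

Shapes have swapped their row and column positions — what was in the top-right is now in the bottom-left — a diagonal reflection.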